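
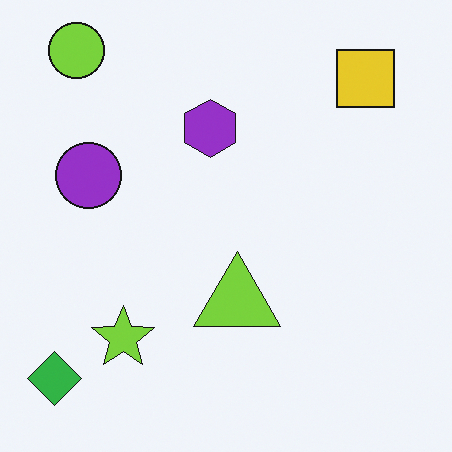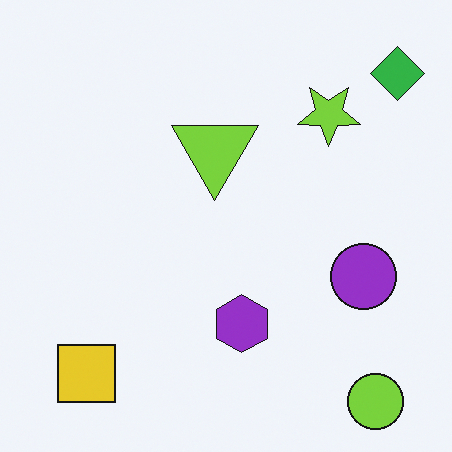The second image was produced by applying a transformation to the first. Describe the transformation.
Rotated 180°.

The lime circle sits in the top-left of the first image and the bottom-right of the second — consistent with a whole-image 180° rotation.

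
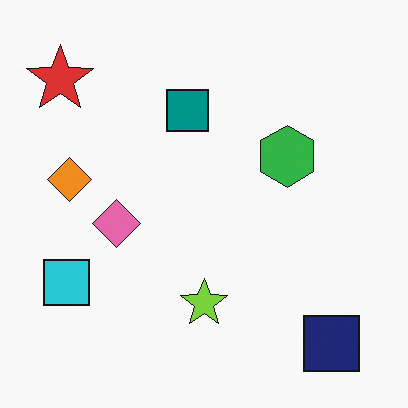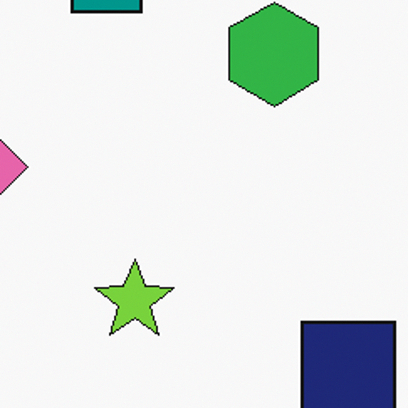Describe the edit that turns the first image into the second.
Cropped to a noticeably smaller region and rescaled.

The visible shapes are larger and the field of view is narrower; shapes near the original edges may be partly or wholly outside the frame — a crop-and-rescale.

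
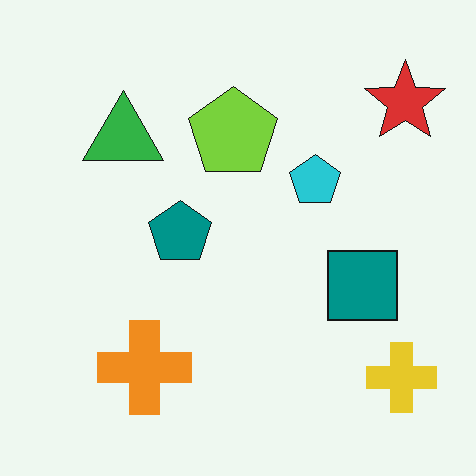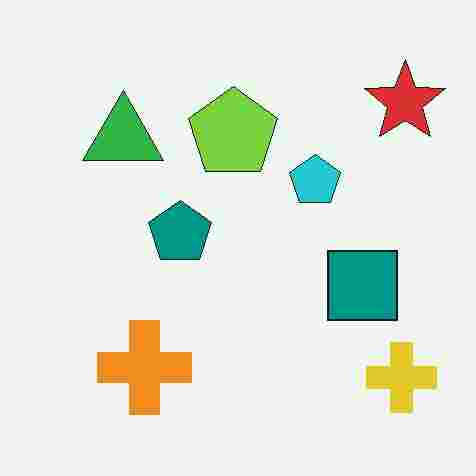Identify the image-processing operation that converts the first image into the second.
The image was heavily JPEG-compressed with obvious blocking artifacts.

Blocky 8×8 compression artifacts appear around shape edges and the flat background shows ringing — characteristic JPEG degradation.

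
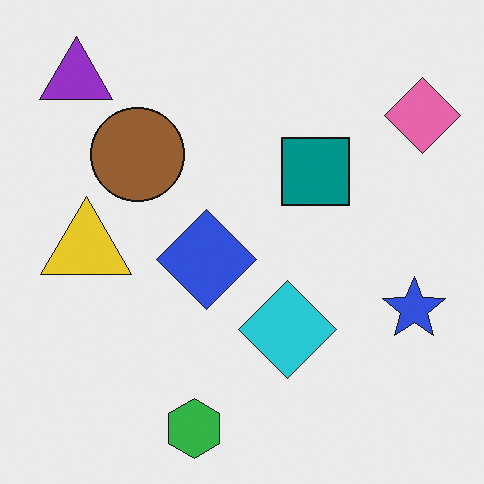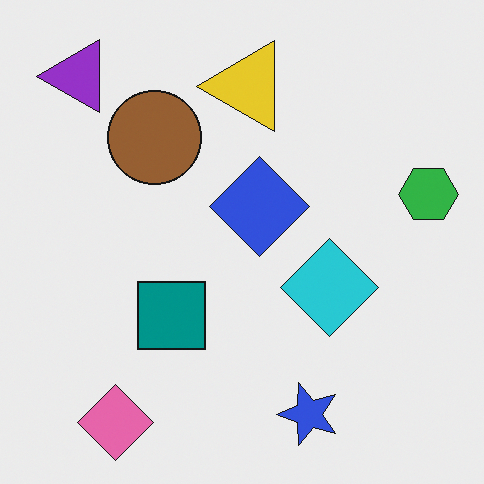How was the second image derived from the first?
The second image is the first transposed (reflected across the top-left ↔ bottom-right diagonal).

Shapes have swapped their row and column positions — what was in the top-right is now in the bottom-left — a diagonal reflection.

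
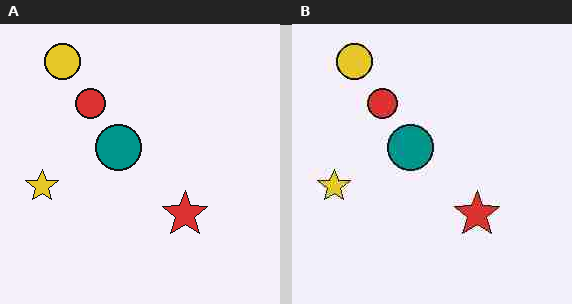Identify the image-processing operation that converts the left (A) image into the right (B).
This is the original image degraded with heavy JPEG compression.

Blocky 8×8 compression artifacts appear around shape edges and the flat background shows ringing — characteristic JPEG degradation.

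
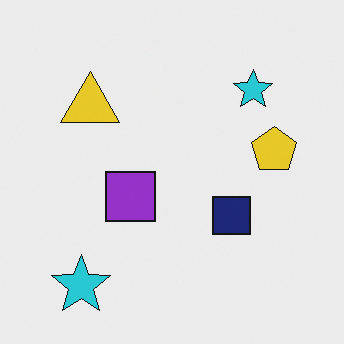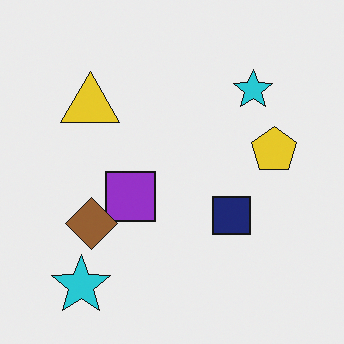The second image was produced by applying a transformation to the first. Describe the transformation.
The second image is the first overlaid with an additional brown diamond.

A brown diamond appears in the second image that is absent from the first.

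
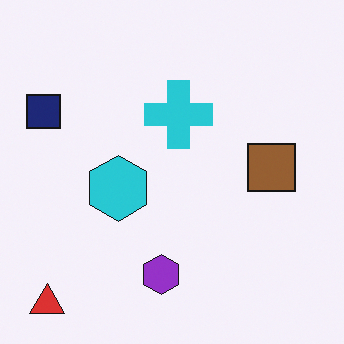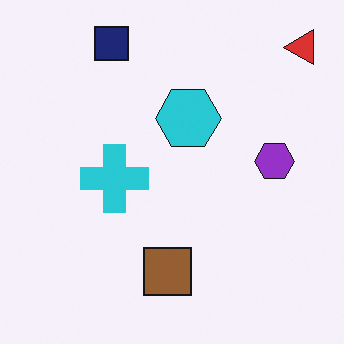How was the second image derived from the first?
The image was transposed (reflected across the top-left ↔ bottom-right diagonal).

Shapes have swapped their row and column positions — what was in the top-right is now in the bottom-left — a diagonal reflection.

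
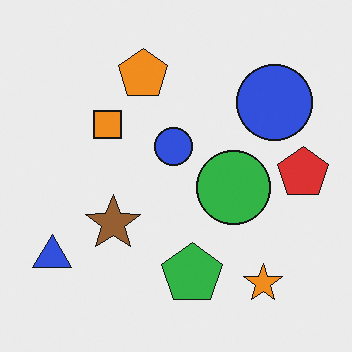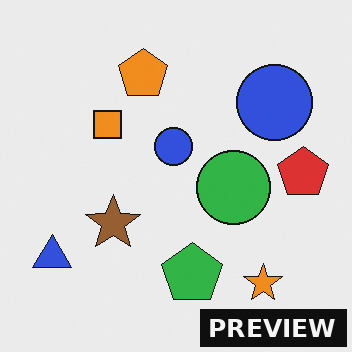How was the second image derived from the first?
It was watermarked with the text "PREVIEW" in the lower-right corner.

A dark label reading "PREVIEW" appears in the lower-right corner.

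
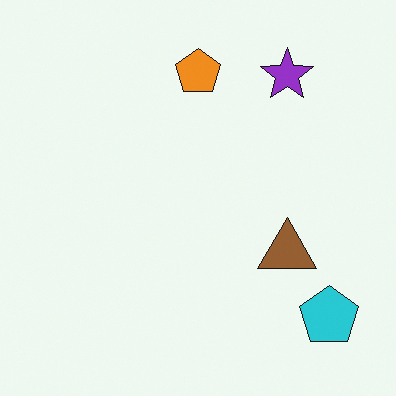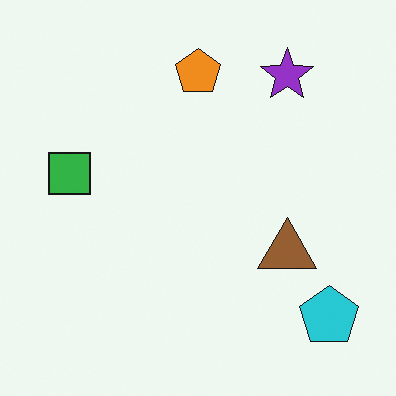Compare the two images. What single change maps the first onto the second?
The image was overlaid with an additional green square.

A green square appears in the second image that is absent from the first.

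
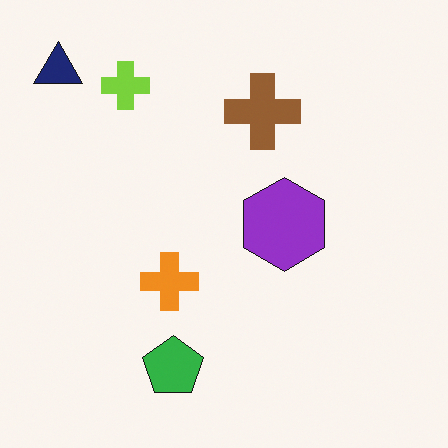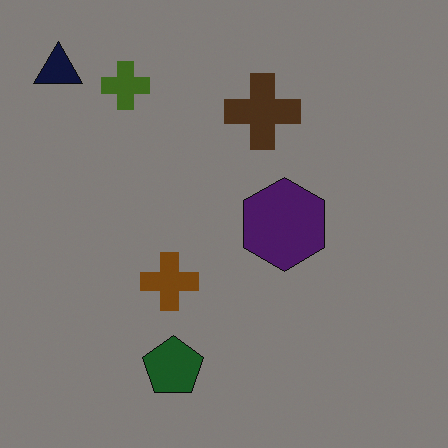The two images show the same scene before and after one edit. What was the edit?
Noticeably darkened.

Every pixel — background and shapes alike — is uniformly darkened.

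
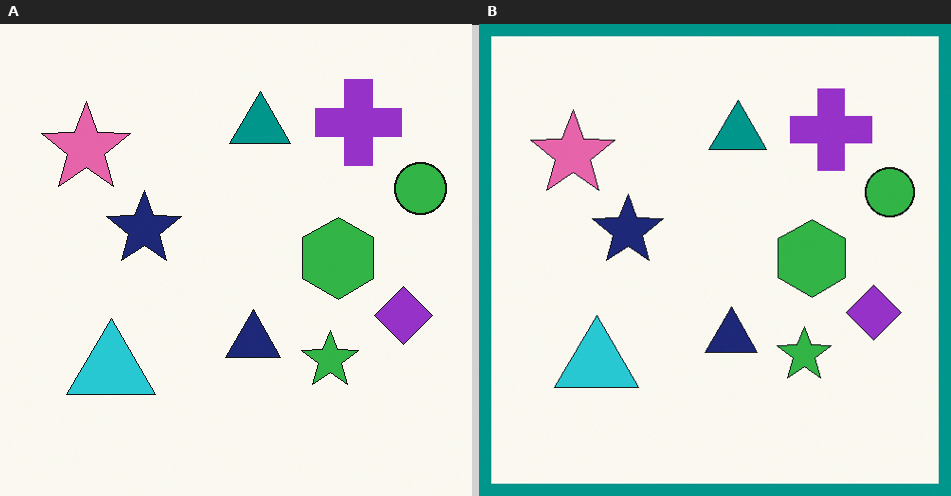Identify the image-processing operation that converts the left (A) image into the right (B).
The image was framed with a teal border.

A solid teal frame runs around the edge of the right (B) image, with the content slightly shrunk inside it.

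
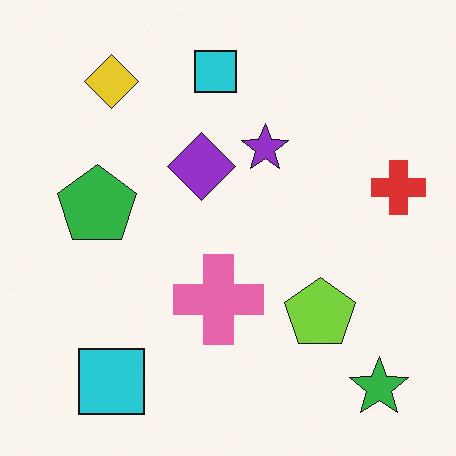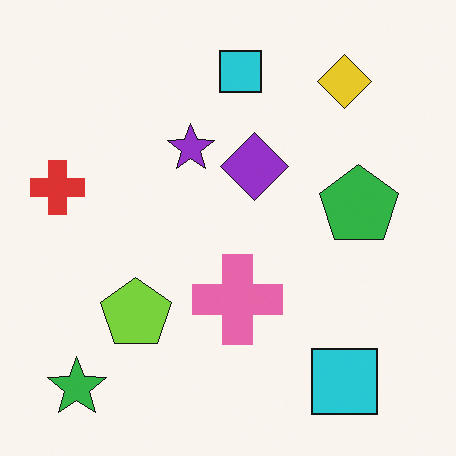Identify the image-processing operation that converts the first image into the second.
It was flipped horizontally (left ↔ right).

The red cross is in the right of the first image and the left of the second — shapes on opposite sides of the vertical midline have swapped in a mirror flip.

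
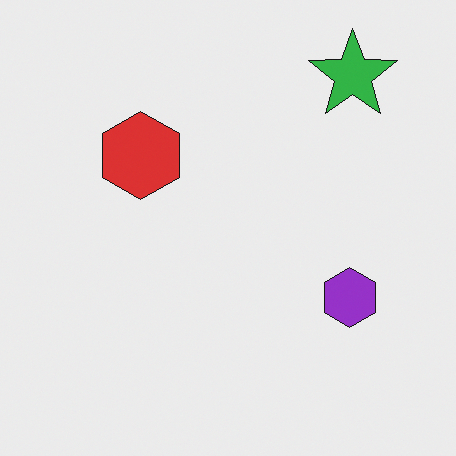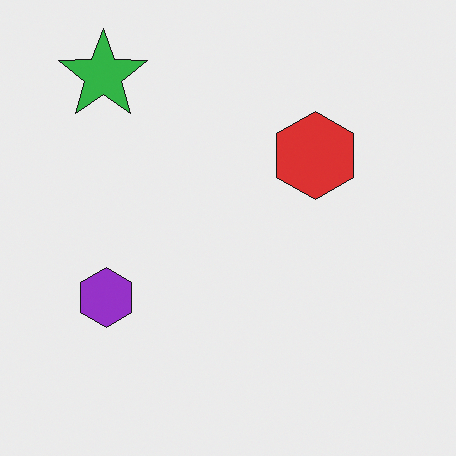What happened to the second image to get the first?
The transformation is: flipped horizontally (left ↔ right).

The green star is in the top-left of the second image and the top-right of the first — shapes on opposite sides of the vertical midline have swapped in a mirror flip.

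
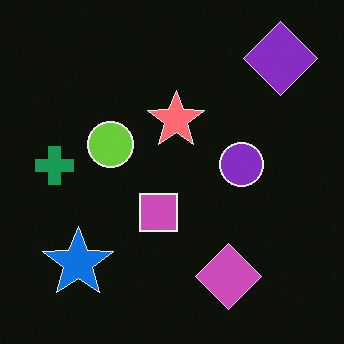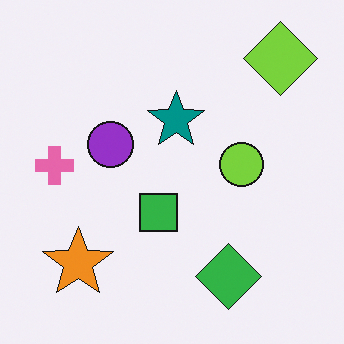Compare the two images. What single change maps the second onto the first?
This is the original image color-inverted (negative).

The light background has become dark and every shape's color is its complement — a photographic negative.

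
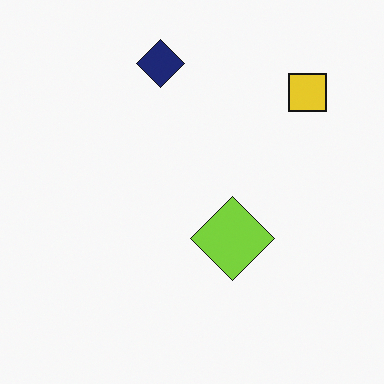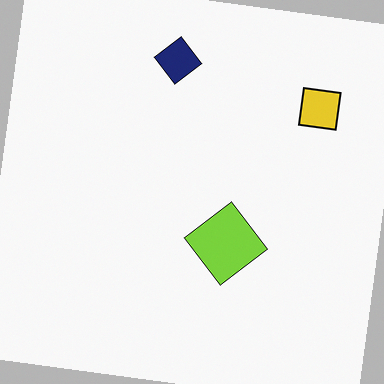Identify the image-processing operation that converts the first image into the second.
It was rotated clockwise by a small amount.

Every shape is tilted by the same angle and the image corners show triangular fill wedges — a whole-image rotation by a non-right angle.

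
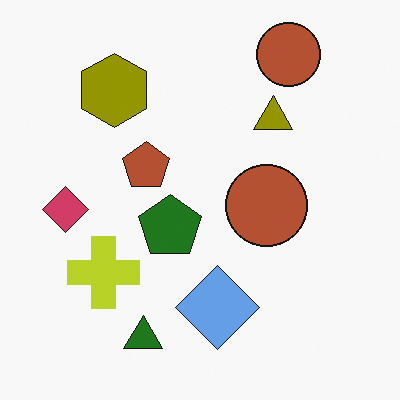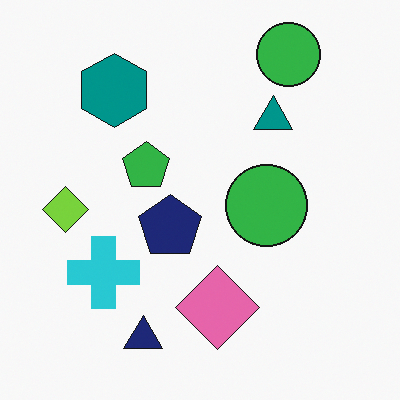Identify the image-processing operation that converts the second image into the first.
Hue-shifted through roughly half the color wheel.

Every shape's color has rotated by the same amount around the hue wheel — a uniform hue shift.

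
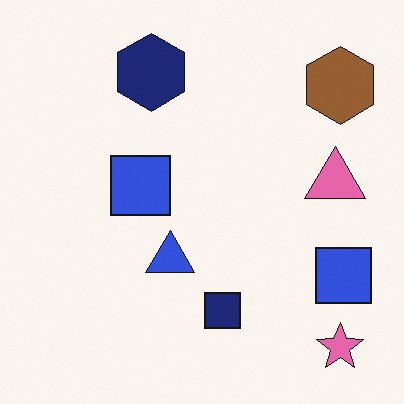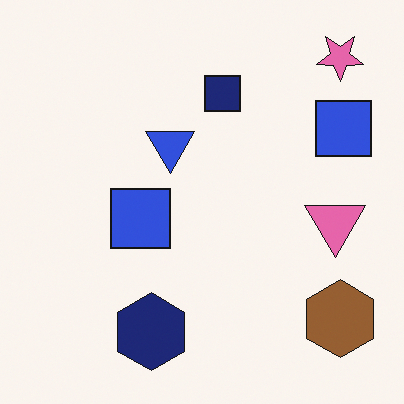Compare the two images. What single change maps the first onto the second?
The second image is the first flipped vertically (top ↔ bottom).

The pink star is in the bottom-right of the first image and the top-right of the second — shapes on opposite sides of the horizontal midline have swapped in a mirror flip.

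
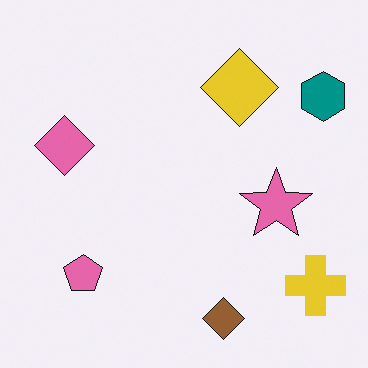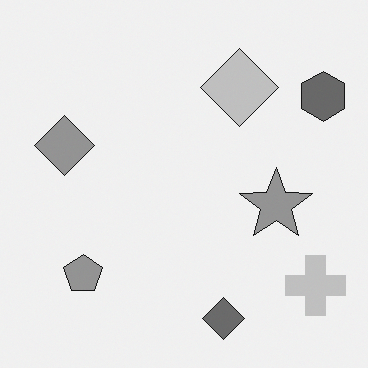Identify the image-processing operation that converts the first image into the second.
It was converted to grayscale.

All color is removed — every shape is now a shade of grey.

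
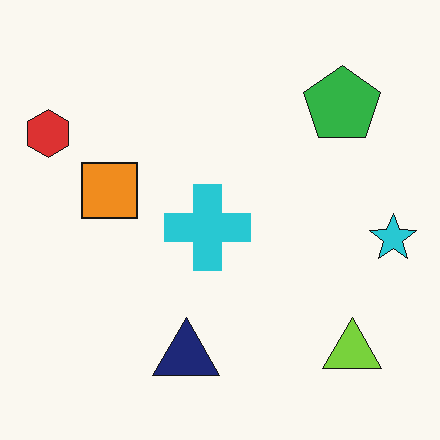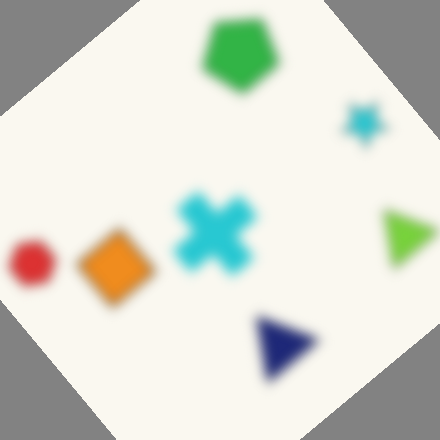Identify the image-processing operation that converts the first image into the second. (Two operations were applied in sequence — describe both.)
The image was heavily blurred, then rotated counter-clockwise by a large amount — several tens of degrees.

Shape edges and outlines are uniformly softened across the whole image. Every shape is tilted by the same angle and the image corners show triangular fill wedges — a whole-image rotation by a non-right angle.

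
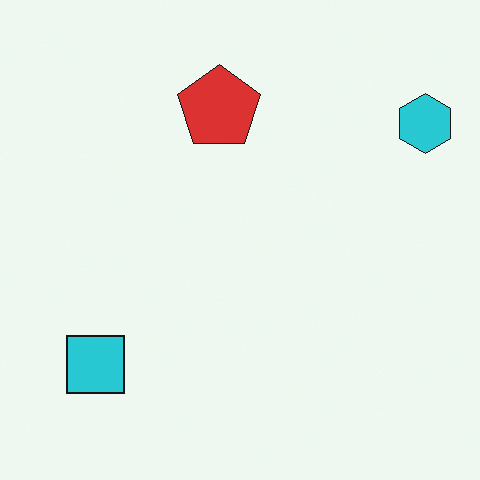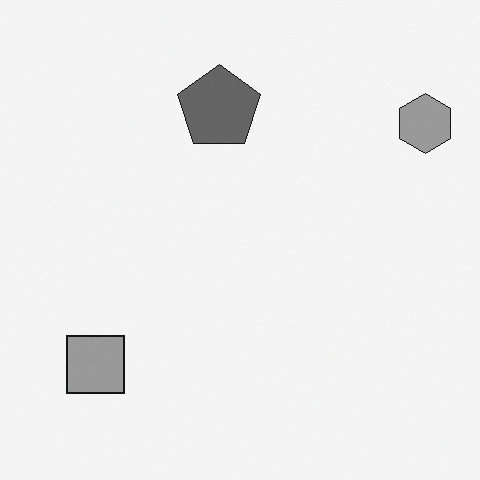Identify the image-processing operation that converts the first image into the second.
This is the original image converted to grayscale.

All color is removed — every shape is now a shade of grey.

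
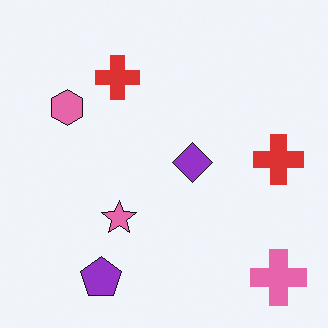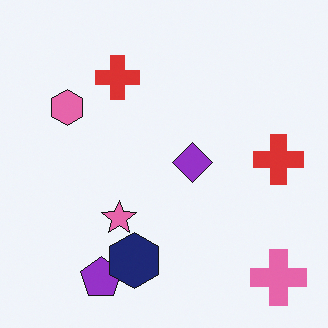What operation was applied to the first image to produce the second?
The transformation is: overlaid with an additional navy hexagon.

A navy hexagon appears in the second image that is absent from the first.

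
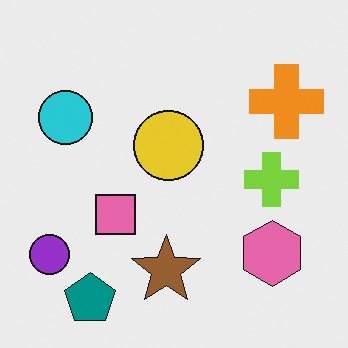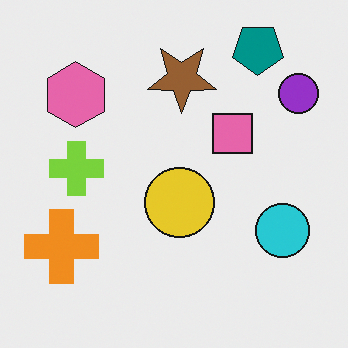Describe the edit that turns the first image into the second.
The image was rotated 180°.

The teal pentagon sits in the bottom-left of the first image and the top-right of the second — consistent with a whole-image 180° rotation.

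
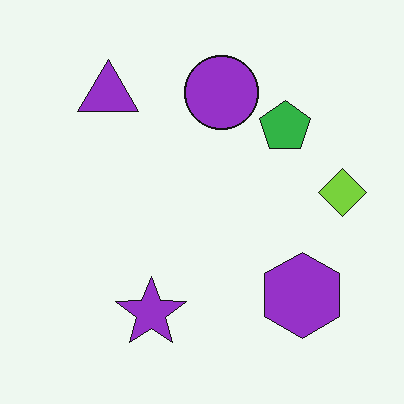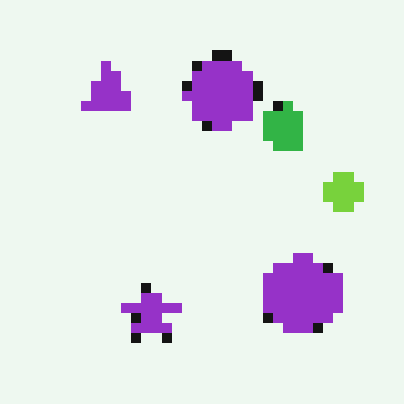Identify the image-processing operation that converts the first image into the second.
The transformation is: heavily pixelated into large blocks.

Shapes are reduced to large square blocks; fine edges and outlines are lost — a downscale-then-upscale (mosaic) effect.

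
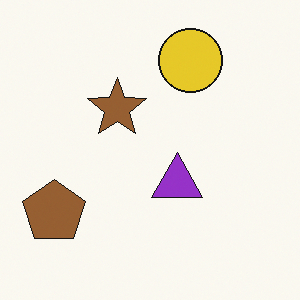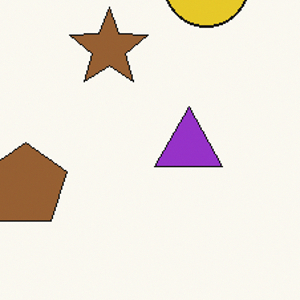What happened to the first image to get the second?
The second image is the first cropped to a modestly smaller region and rescaled.

The visible shapes are larger and the field of view is narrower; shapes near the original edges may be partly or wholly outside the frame — a crop-and-rescale.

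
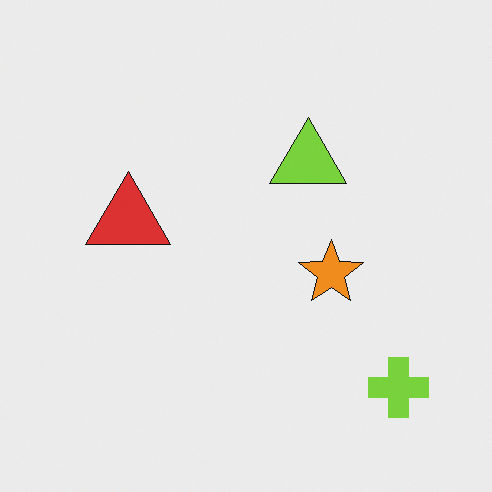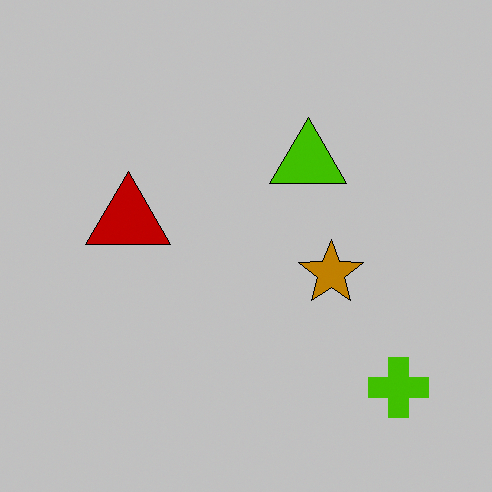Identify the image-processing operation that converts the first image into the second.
This is the original image aggressively posterized.

Each flat color has snapped to a coarser quantized level — most visibly, the near-white background has dropped to a flat grey.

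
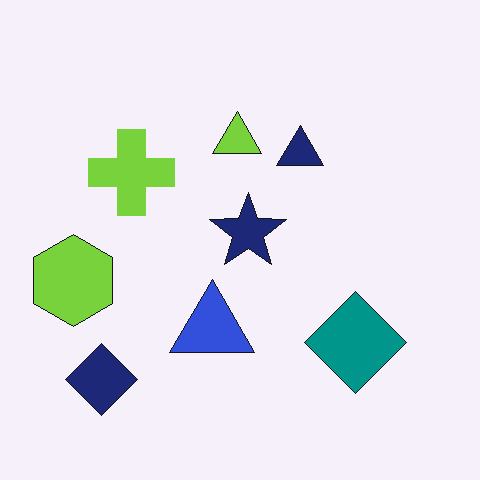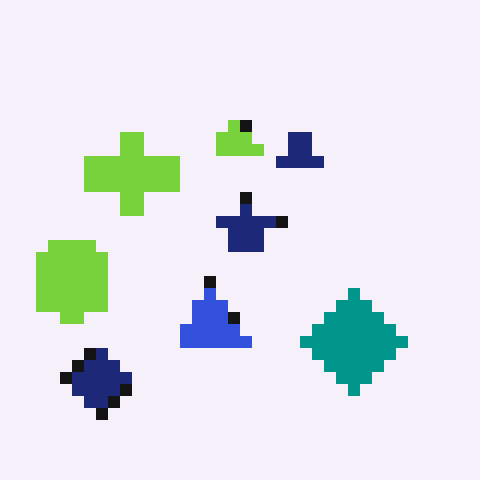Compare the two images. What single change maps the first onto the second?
The transformation is: coarsely pixelated.

Shapes are reduced to large square blocks; fine edges and outlines are lost — a downscale-then-upscale (mosaic) effect.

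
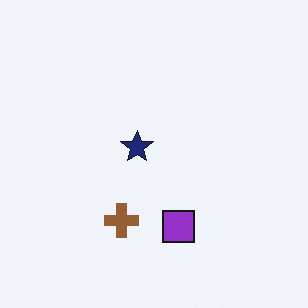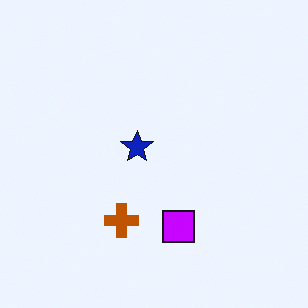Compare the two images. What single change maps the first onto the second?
The transformation is: made much more vivid (saturation change).

All colors are more vivid — a global saturation change.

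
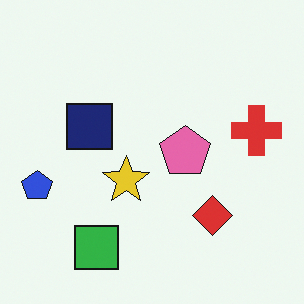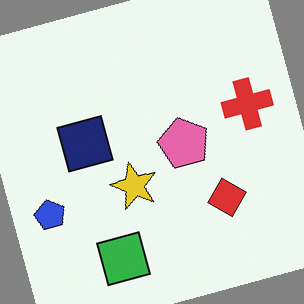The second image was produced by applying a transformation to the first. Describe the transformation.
It was rotated counter-clockwise by a moderate amount.

Every shape is tilted by the same angle and the image corners show triangular fill wedges — a whole-image rotation by a non-right angle.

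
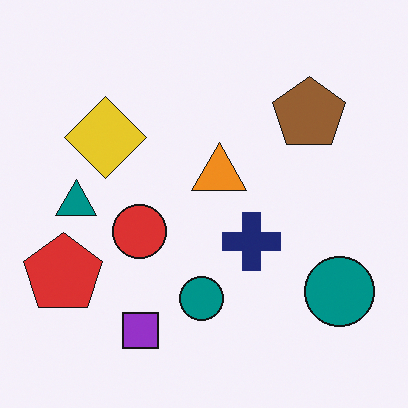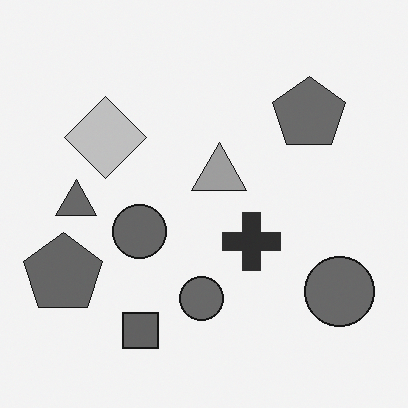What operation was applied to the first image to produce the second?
The image was converted to grayscale.

All color is removed — every shape is now a shade of grey.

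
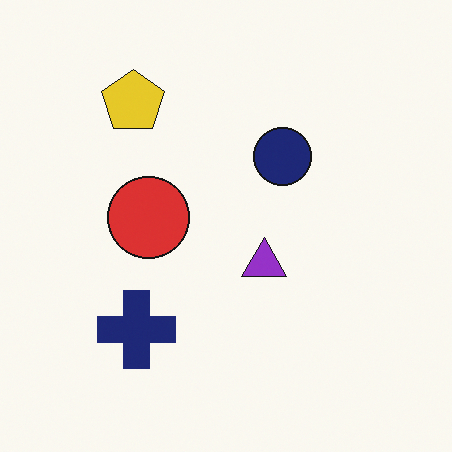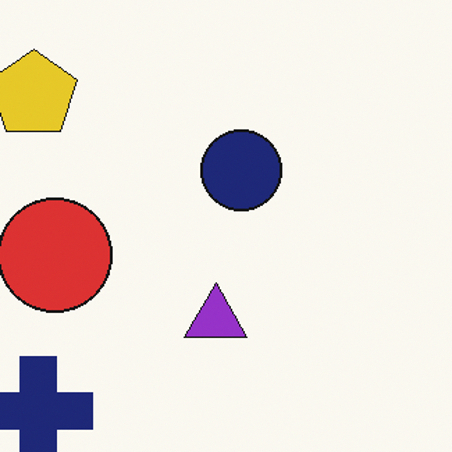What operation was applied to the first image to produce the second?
Cropped to a modestly smaller region and rescaled.

The visible shapes are larger and the field of view is narrower; shapes near the original edges may be partly or wholly outside the frame — a crop-and-rescale.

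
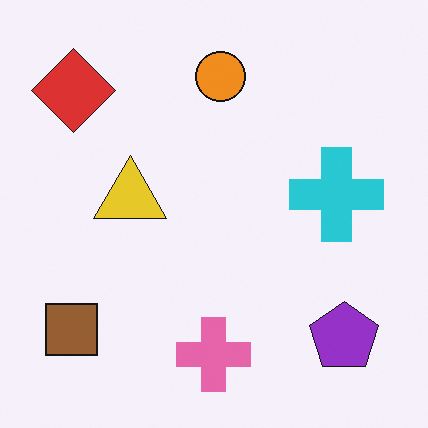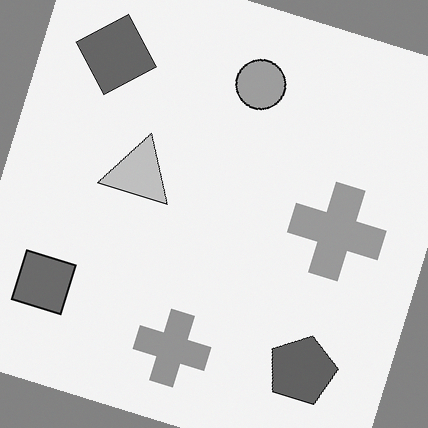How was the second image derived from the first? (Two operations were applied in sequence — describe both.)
It was converted to grayscale, then rotated clockwise by a moderate amount.

All color is removed — every shape is now a shade of grey. Every shape is tilted by the same angle and the image corners show triangular fill wedges — a whole-image rotation by a non-right angle.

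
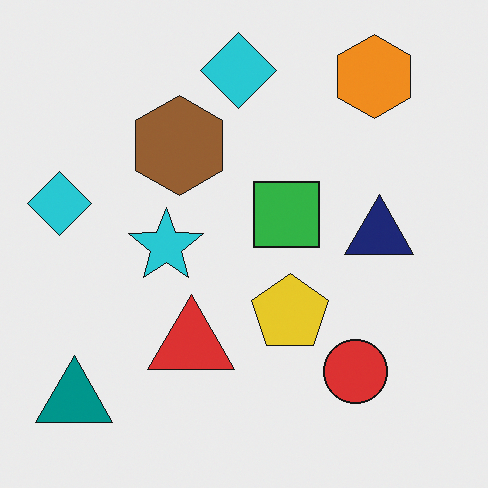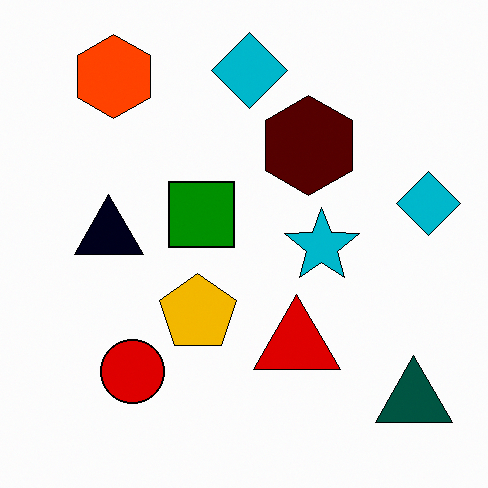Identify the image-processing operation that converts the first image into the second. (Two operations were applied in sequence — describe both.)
The second image is the first flipped horizontally (left ↔ right), then boosted in contrast.

The teal triangle is in the bottom-left of the first image and the bottom-right of the second — shapes on opposite sides of the vertical midline have swapped in a mirror flip. Tones are pushed away from mid-grey across the whole image — a global contrast change.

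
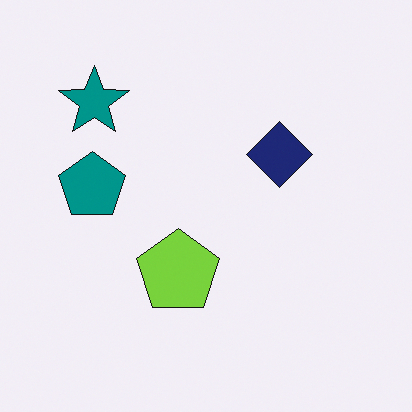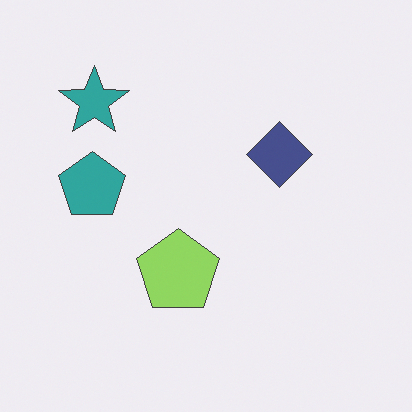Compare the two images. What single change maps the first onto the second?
Given slightly reduced contrast.

Tones are pushed toward mid-grey across the whole image — a global contrast change.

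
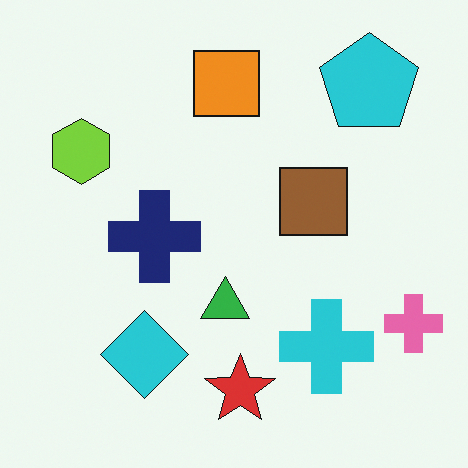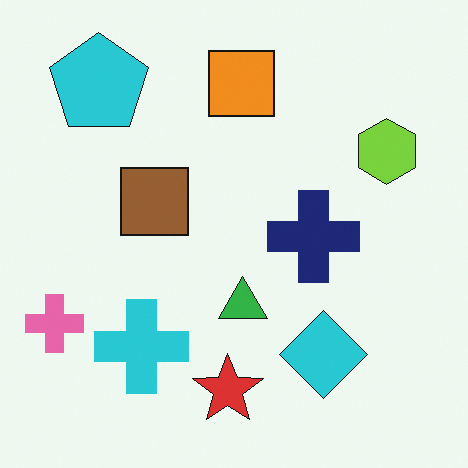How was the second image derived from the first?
The image was flipped horizontally (left ↔ right).

The pink cross is in the bottom-right of the first image and the bottom-left of the second — shapes on opposite sides of the vertical midline have swapped in a mirror flip.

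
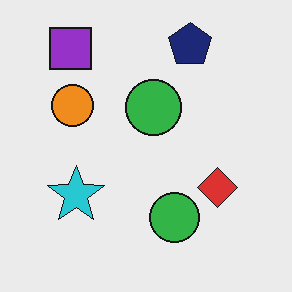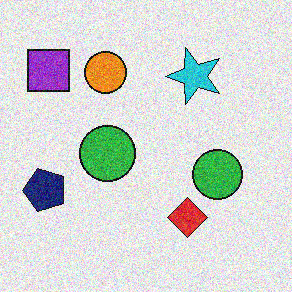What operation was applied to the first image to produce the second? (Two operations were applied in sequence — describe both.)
The second image is the first degraded with moderate additive noise, then transposed (reflected across the top-left ↔ bottom-right diagonal).

Random speckle covers the whole image, including the flat background. Shapes have swapped their row and column positions — what was in the top-right is now in the bottom-left — a diagonal reflection.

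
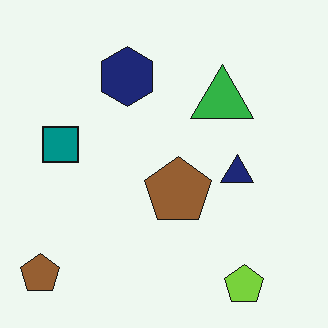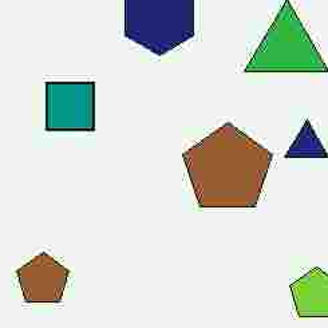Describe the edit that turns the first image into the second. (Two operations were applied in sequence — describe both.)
The image was heavily JPEG-compressed with obvious blocking artifacts, then cropped to a modestly smaller region and rescaled.

Blocky 8×8 compression artifacts appear around shape edges and the flat background shows ringing — characteristic JPEG degradation. The visible shapes are larger and the field of view is narrower; shapes near the original edges may be partly or wholly outside the frame — a crop-and-rescale.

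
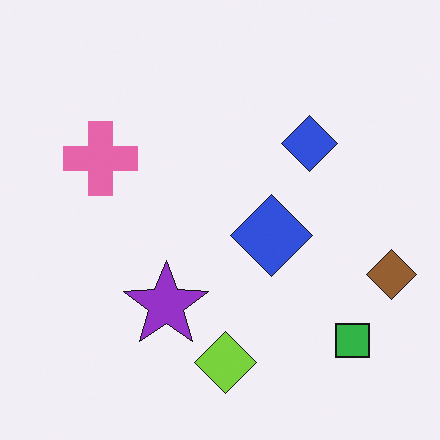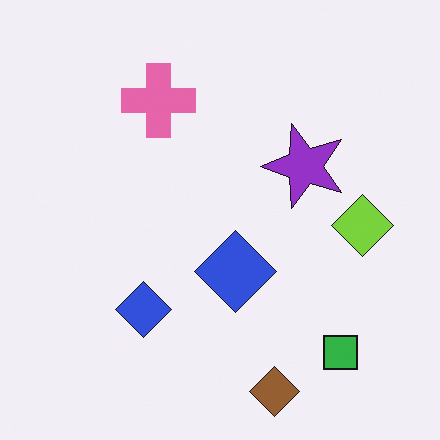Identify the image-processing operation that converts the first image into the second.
Transposed (reflected across the top-left ↔ bottom-right diagonal).

Shapes have swapped their row and column positions — what was in the top-right is now in the bottom-left — a diagonal reflection.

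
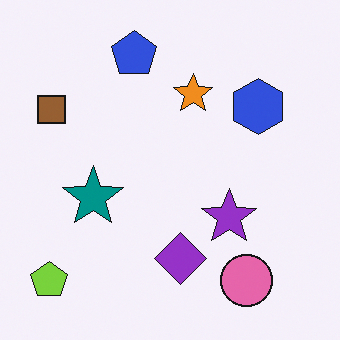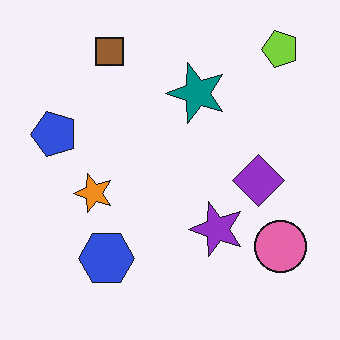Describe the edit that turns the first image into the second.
The image was transposed (reflected across the top-left ↔ bottom-right diagonal).

Shapes have swapped their row and column positions — what was in the top-right is now in the bottom-left — a diagonal reflection.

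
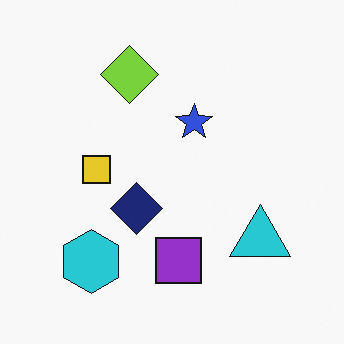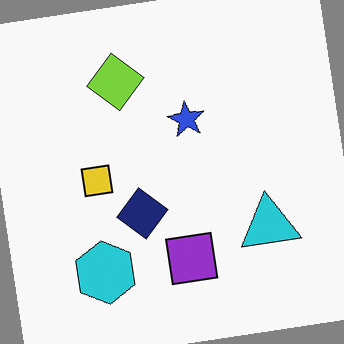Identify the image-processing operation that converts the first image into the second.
The transformation is: rotated counter-clockwise by a few degrees.

Every shape is tilted by the same angle and the image corners show triangular fill wedges — a whole-image rotation by a non-right angle.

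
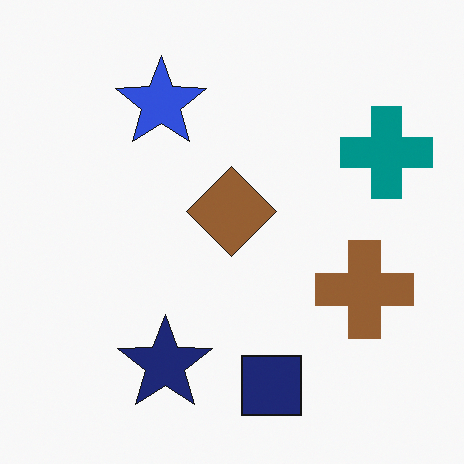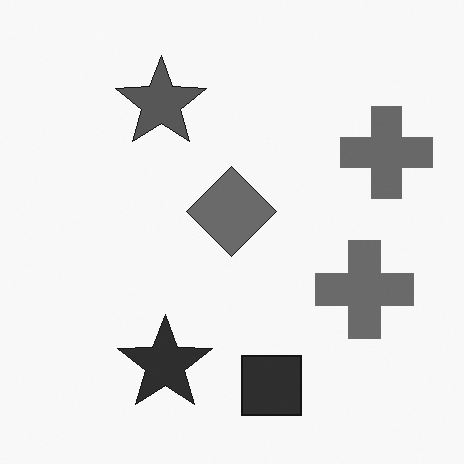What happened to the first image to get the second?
The second image is the first converted to grayscale.

All color is removed — every shape is now a shade of grey.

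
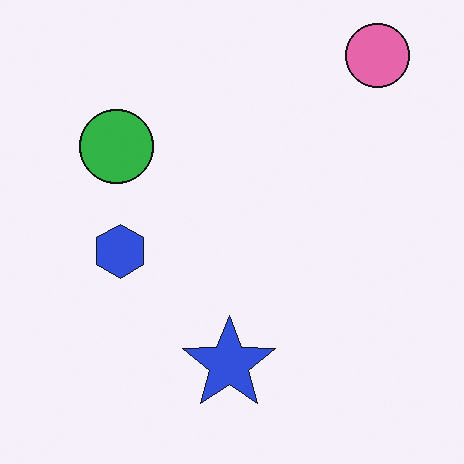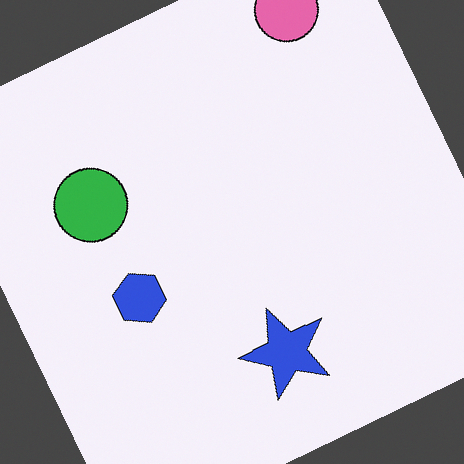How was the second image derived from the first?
The second image is the first rotated counter-clockwise by a moderate amount.

Every shape is tilted by the same angle and the image corners show triangular fill wedges — a whole-image rotation by a non-right angle.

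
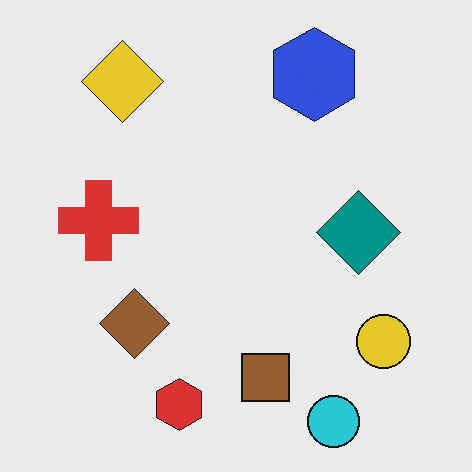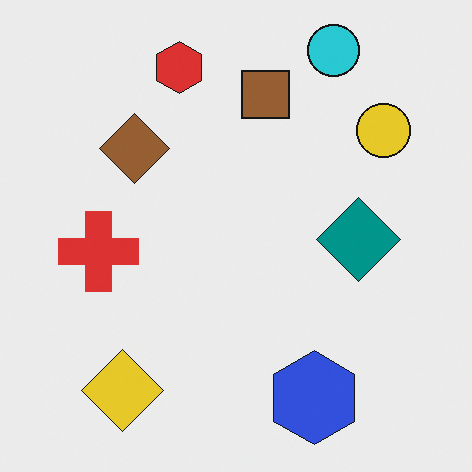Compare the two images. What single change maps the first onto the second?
The image was flipped vertically (top ↔ bottom).

The cyan circle is in the bottom-right of the first image and the top-right of the second — shapes on opposite sides of the horizontal midline have swapped in a mirror flip.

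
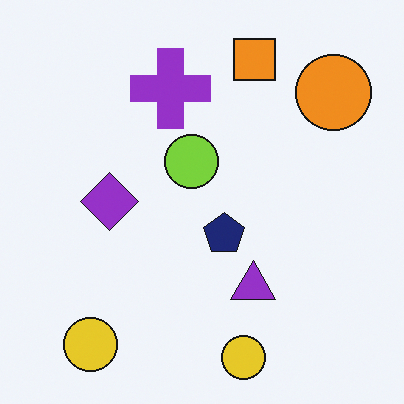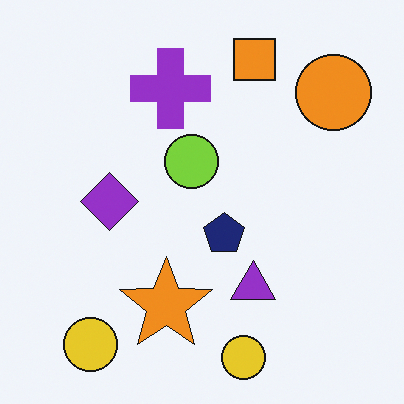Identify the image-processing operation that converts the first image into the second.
The image was overlaid with an additional orange star.

An orange star appears in the second image that is absent from the first.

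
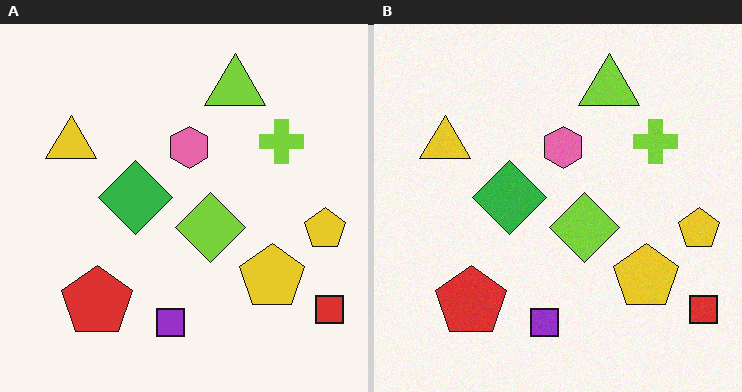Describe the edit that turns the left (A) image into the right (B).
The image was degraded with subtle gaussian noise.

Random speckle covers the whole image, including the flat background.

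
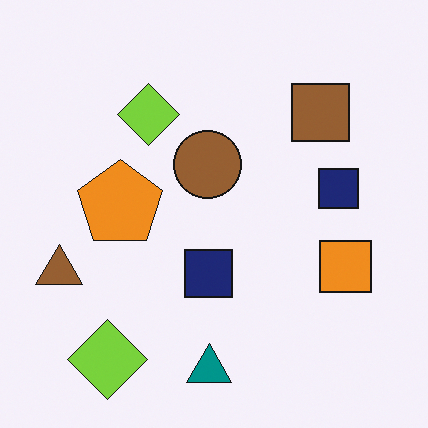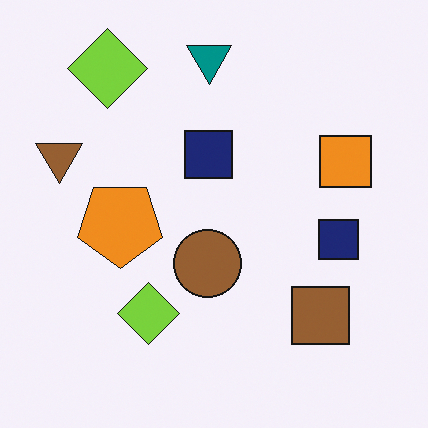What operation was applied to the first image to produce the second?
The transformation is: flipped vertically (top ↔ bottom).

The teal triangle is in the bottom of the first image and the top of the second — shapes on opposite sides of the horizontal midline have swapped in a mirror flip.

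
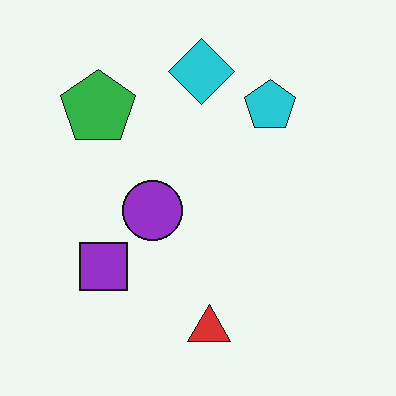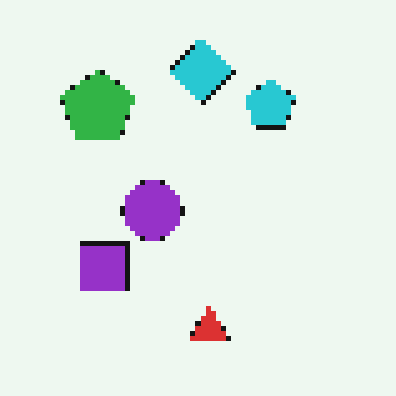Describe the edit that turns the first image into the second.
The transformation is: lightly pixelated (a mild mosaic effect).

Shapes are reduced to large square blocks; fine edges and outlines are lost — a downscale-then-upscale (mosaic) effect.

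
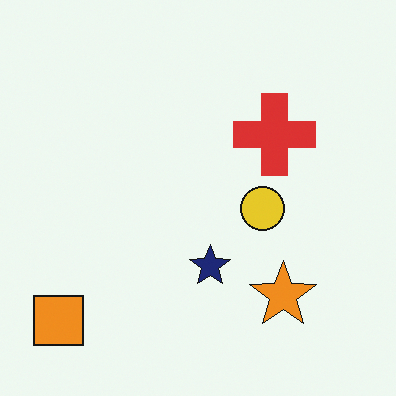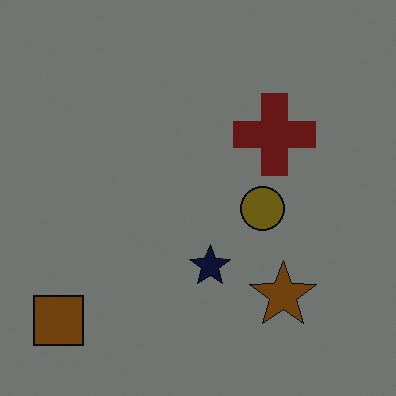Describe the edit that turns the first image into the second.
This is the original image darkened a lot.

Every pixel — background and shapes alike — is uniformly darkened.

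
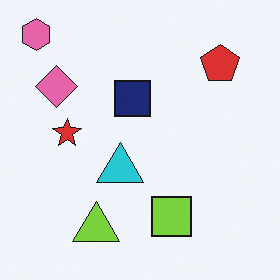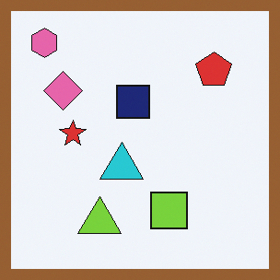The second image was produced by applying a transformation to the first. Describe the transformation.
Framed with a brown border.

A solid brown frame runs around the edge of the second image, with the content slightly shrunk inside it.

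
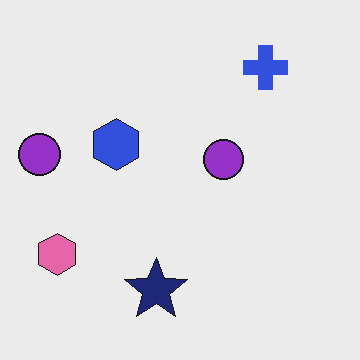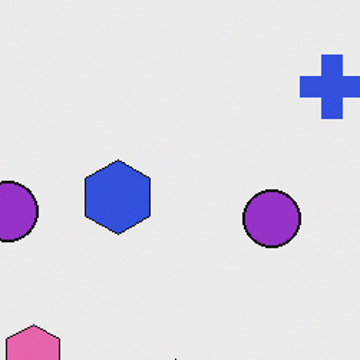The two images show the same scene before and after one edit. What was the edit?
The transformation is: cropped to a modestly smaller region and rescaled.

The visible shapes are larger and the field of view is narrower; shapes near the original edges may be partly or wholly outside the frame — a crop-and-rescale.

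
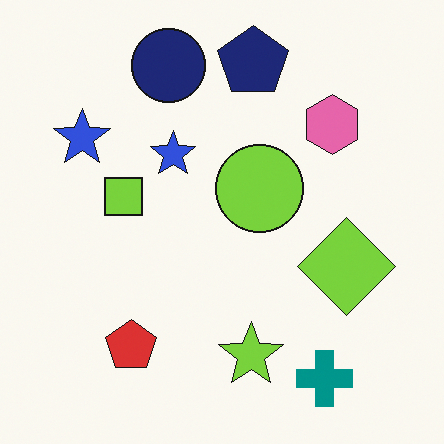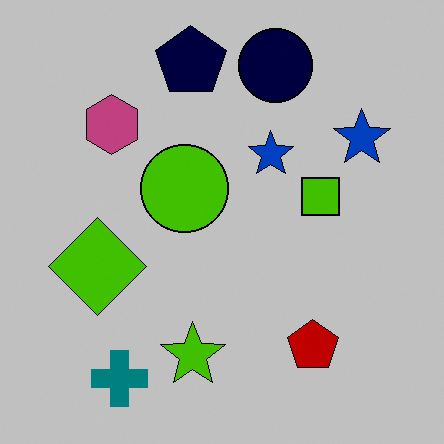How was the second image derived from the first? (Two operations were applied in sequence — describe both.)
This is the original image flipped horizontally (left ↔ right), then aggressively posterized.

The lime diamond is in the right of the first image and the left of the second — shapes on opposite sides of the vertical midline have swapped in a mirror flip. Each flat color has snapped to a coarser quantized level — most visibly, the near-white background has dropped to a flat grey.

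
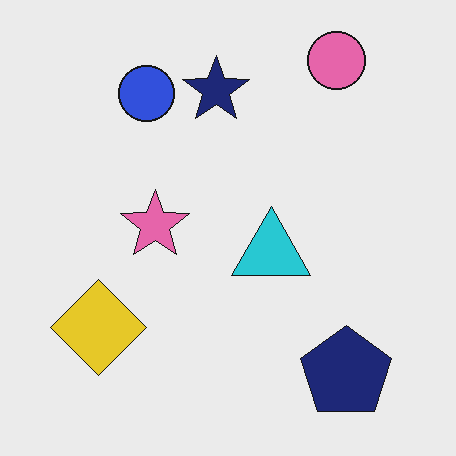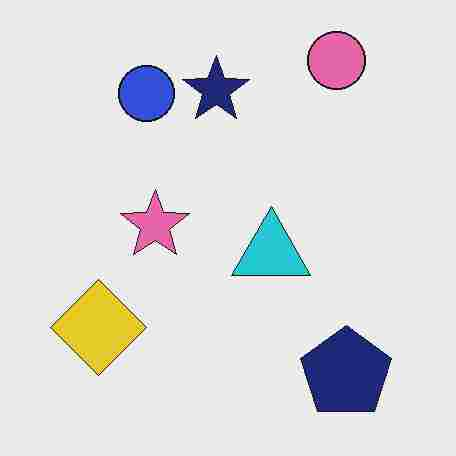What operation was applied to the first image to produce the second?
Heavily JPEG-compressed with obvious blocking artifacts.

Blocky 8×8 compression artifacts appear around shape edges and the flat background shows ringing — characteristic JPEG degradation.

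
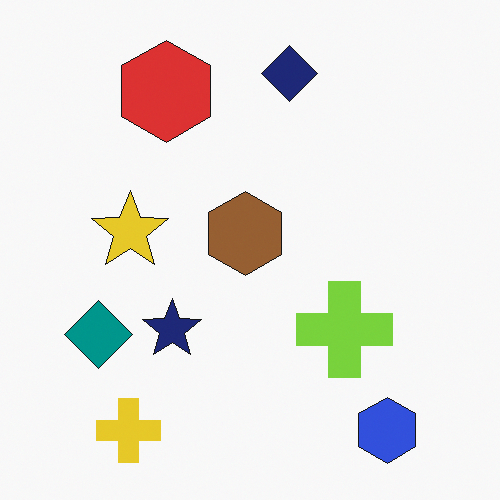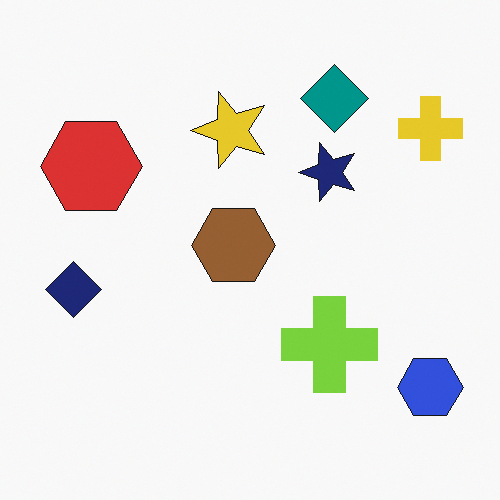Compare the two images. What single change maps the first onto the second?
Transposed (reflected across the top-left ↔ bottom-right diagonal).

Shapes have swapped their row and column positions — what was in the top-right is now in the bottom-left — a diagonal reflection.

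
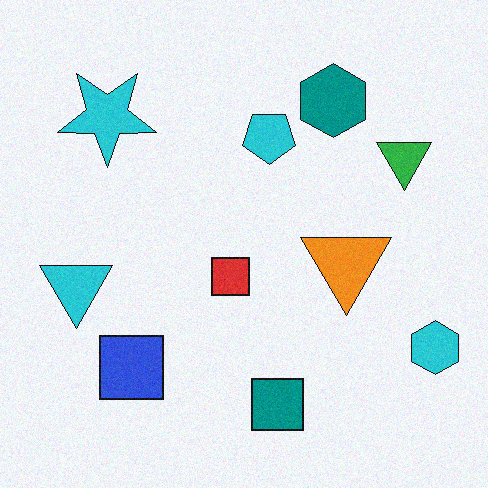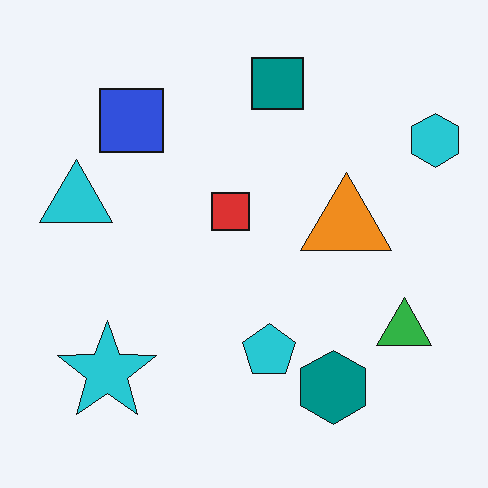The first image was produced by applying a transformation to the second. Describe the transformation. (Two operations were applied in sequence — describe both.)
It was flipped vertically (top ↔ bottom), then degraded with light additive noise.

The teal square is in the top of the second image and the bottom of the first — shapes on opposite sides of the horizontal midline have swapped in a mirror flip. Random speckle covers the whole image, including the flat background.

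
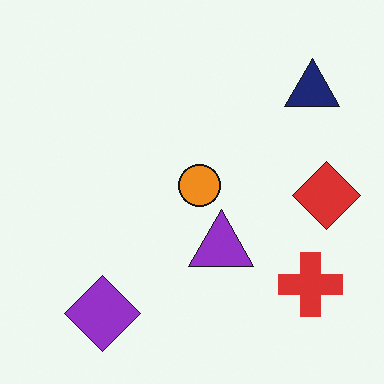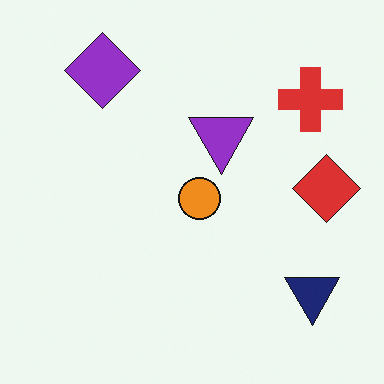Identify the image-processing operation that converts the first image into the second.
The second image is the first flipped vertically (top ↔ bottom).

The purple diamond is in the bottom-left of the first image and the top-left of the second — shapes on opposite sides of the horizontal midline have swapped in a mirror flip.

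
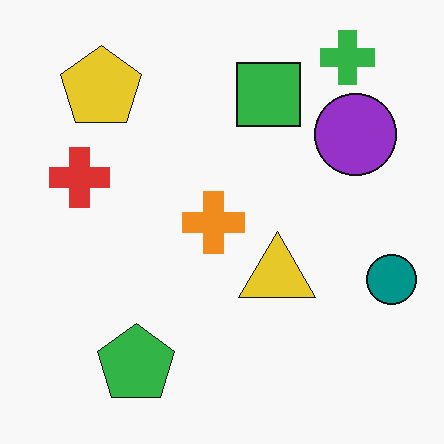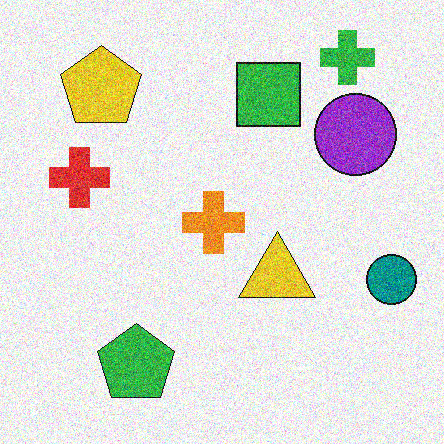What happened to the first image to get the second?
The transformation is: degraded with heavy additive noise.

Random speckle covers the whole image, including the flat background.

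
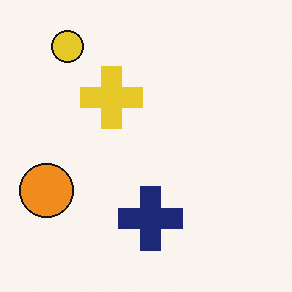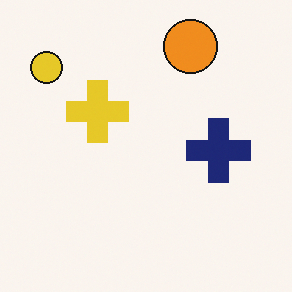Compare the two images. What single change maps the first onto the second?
It was transposed (reflected across the top-left ↔ bottom-right diagonal).

Shapes have swapped their row and column positions — what was in the top-right is now in the bottom-left — a diagonal reflection.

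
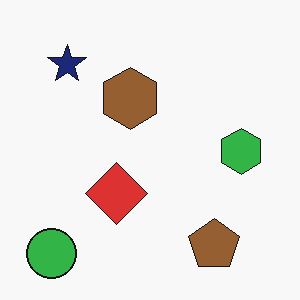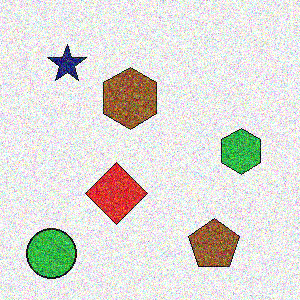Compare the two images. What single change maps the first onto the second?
The image was degraded with a thick layer of grain.

Random speckle covers the whole image, including the flat background.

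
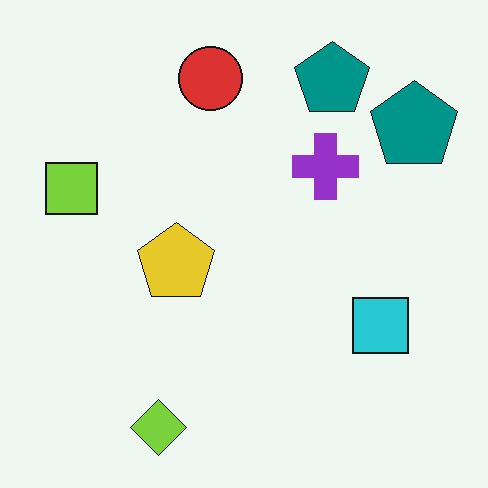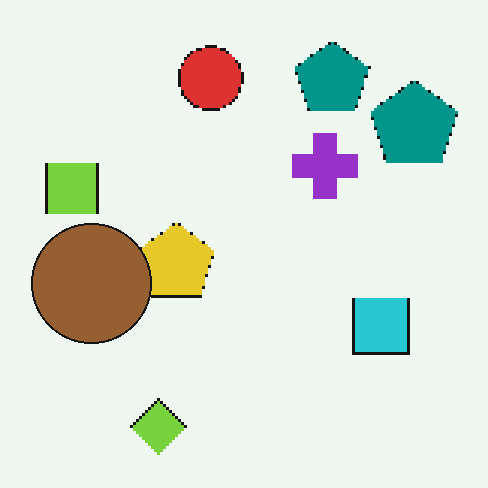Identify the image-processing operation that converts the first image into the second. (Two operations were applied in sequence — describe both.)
This is the original image lightly pixelated (a mild mosaic effect), then overlaid with an additional brown circle.

Shapes are reduced to large square blocks; fine edges and outlines are lost — a downscale-then-upscale (mosaic) effect. A brown circle appears in the second image that is absent from the first.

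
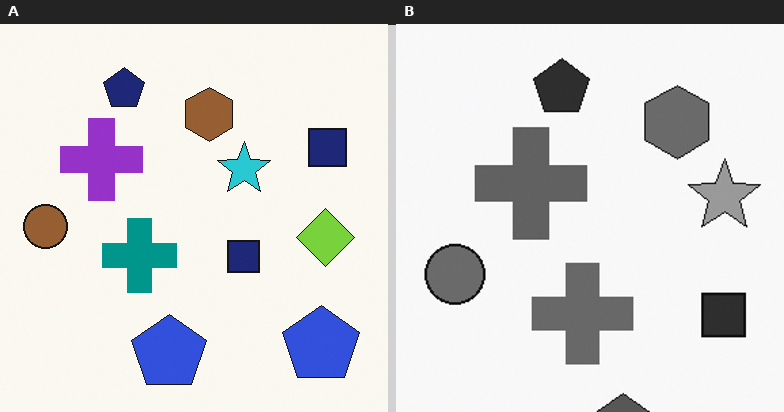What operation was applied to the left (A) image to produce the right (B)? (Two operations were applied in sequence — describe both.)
The transformation is: converted to grayscale, then cropped to a modestly smaller region and rescaled.

All color is removed — every shape is now a shade of grey. The visible shapes are larger and the field of view is narrower; shapes near the original edges may be partly or wholly outside the frame — a crop-and-rescale.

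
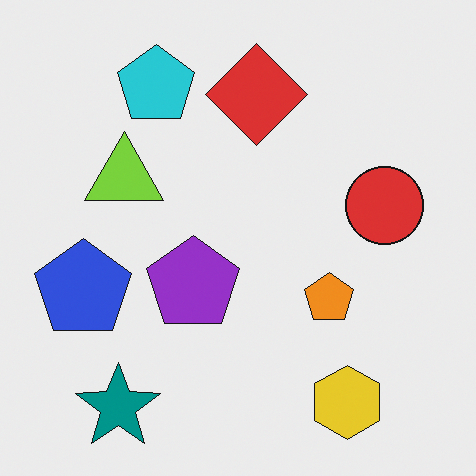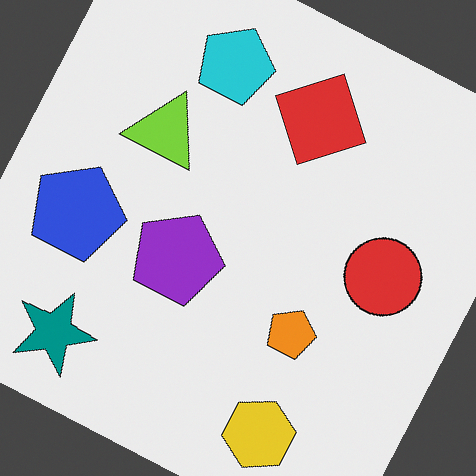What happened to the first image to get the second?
Rotated clockwise by a moderate amount.

Every shape is tilted by the same angle and the image corners show triangular fill wedges — a whole-image rotation by a non-right angle.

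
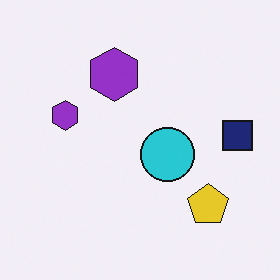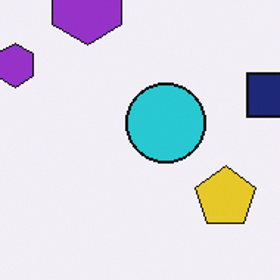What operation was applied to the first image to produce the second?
The transformation is: cropped to a modestly smaller region and rescaled.

The visible shapes are larger and the field of view is narrower; shapes near the original edges may be partly or wholly outside the frame — a crop-and-rescale.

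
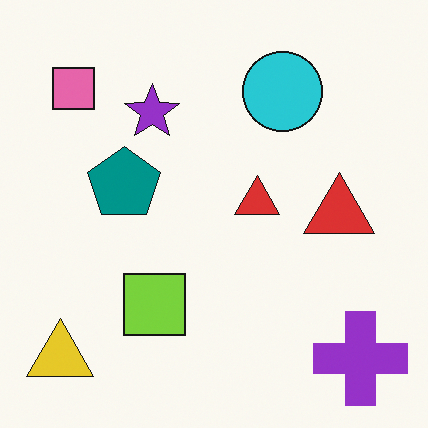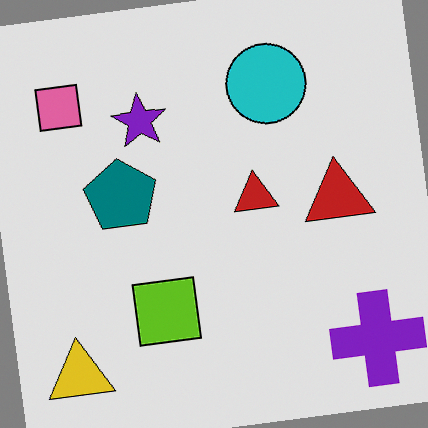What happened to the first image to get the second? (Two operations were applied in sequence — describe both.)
The transformation is: rotated counter-clockwise by a small amount, then posterized to a reduced palette.

Every shape is tilted by the same angle and the image corners show triangular fill wedges — a whole-image rotation by a non-right angle. Each flat color has snapped to a coarser quantized level — most visibly, the near-white background has dropped to a flat grey.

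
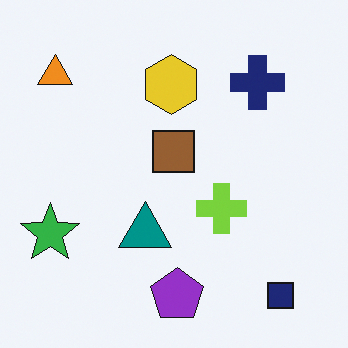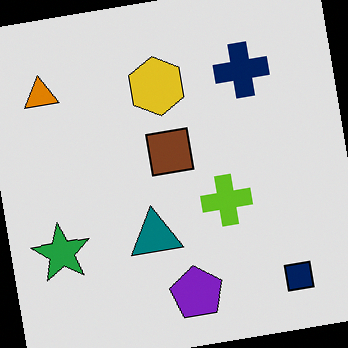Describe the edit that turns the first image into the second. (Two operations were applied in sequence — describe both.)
It was moderately posterized, then rotated counter-clockwise by a slight angle.

Each flat color has snapped to a coarser quantized level — most visibly, the near-white background has dropped to a flat grey. Every shape is tilted by the same angle and the image corners show triangular fill wedges — a whole-image rotation by a non-right angle.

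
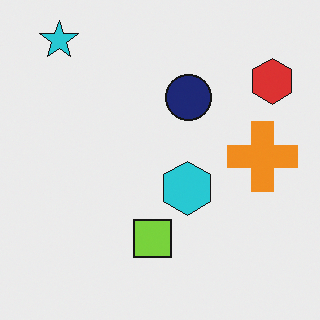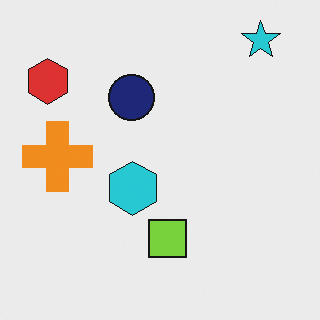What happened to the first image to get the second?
This is the original image flipped horizontally (left ↔ right).

The red hexagon is in the top-right of the first image and the top-left of the second — shapes on opposite sides of the vertical midline have swapped in a mirror flip.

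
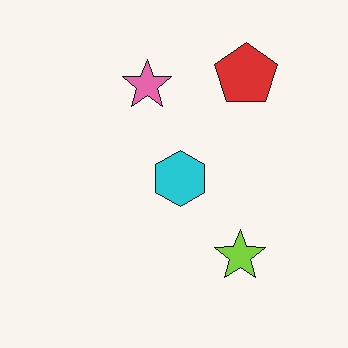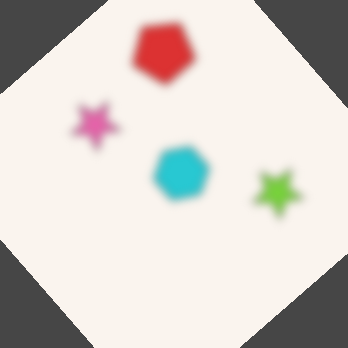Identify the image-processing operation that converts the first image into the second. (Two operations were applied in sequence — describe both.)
Moderately blurred, then rotated counter-clockwise by a large amount — several tens of degrees.

Shape edges and outlines are uniformly softened across the whole image. Every shape is tilted by the same angle and the image corners show triangular fill wedges — a whole-image rotation by a non-right angle.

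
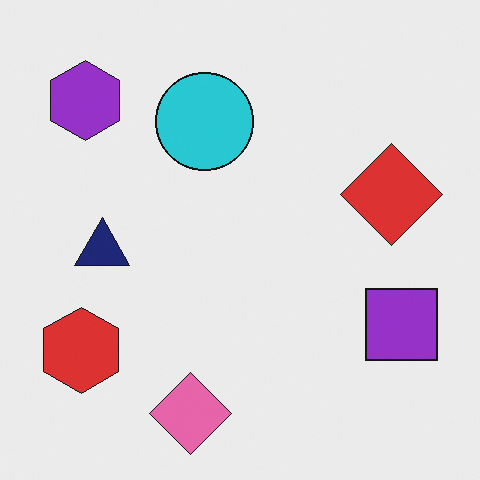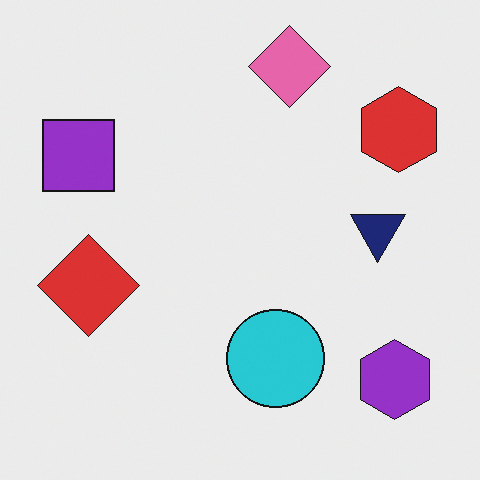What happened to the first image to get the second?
It was rotated 180°.

The purple hexagon sits in the top-left of the first image and the bottom-right of the second — consistent with a whole-image 180° rotation.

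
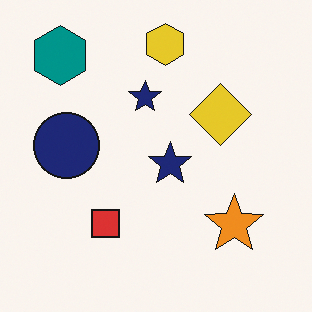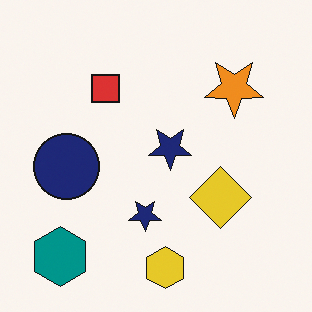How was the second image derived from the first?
This is the original image flipped vertically (top ↔ bottom).

The yellow hexagon is in the top of the first image and the bottom of the second — shapes on opposite sides of the horizontal midline have swapped in a mirror flip.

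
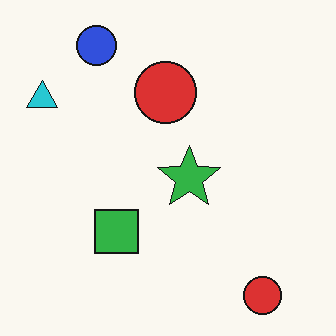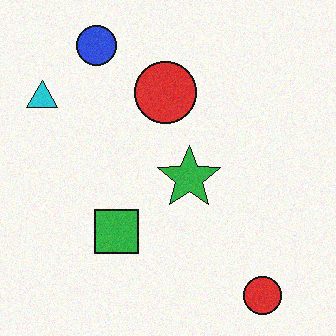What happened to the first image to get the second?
It was degraded with light additive noise.

Random speckle covers the whole image, including the flat background.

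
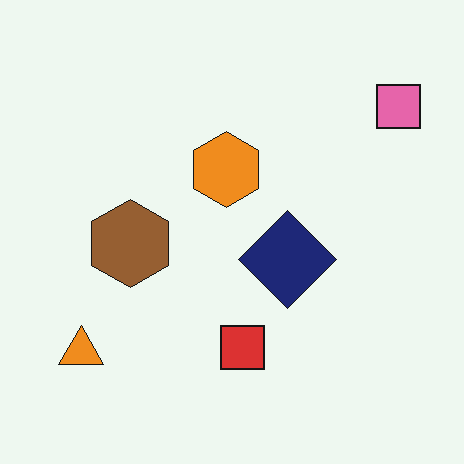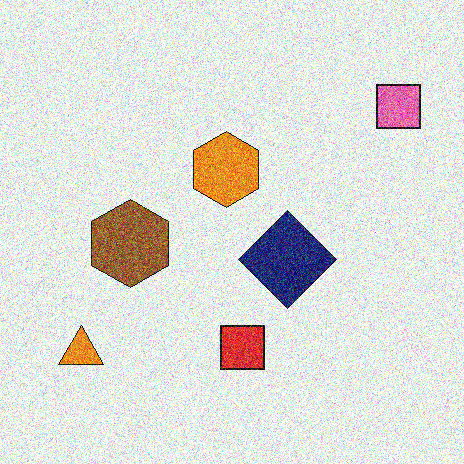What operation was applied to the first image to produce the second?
The second image is the first degraded with heavy additive noise.

Random speckle covers the whole image, including the flat background.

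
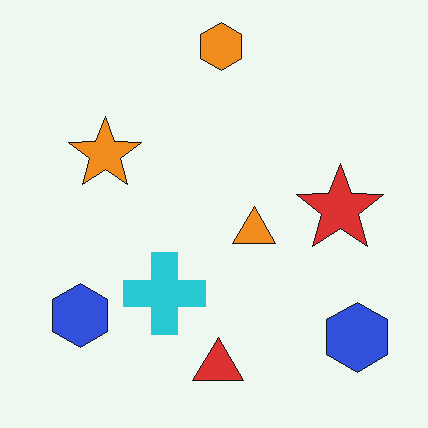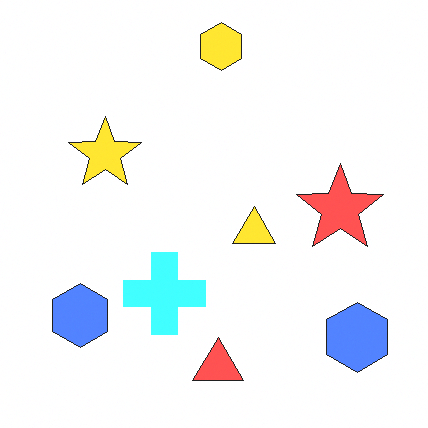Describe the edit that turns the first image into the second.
This is the original image substantially brightened.

Every pixel — background and shapes alike — is uniformly brightened.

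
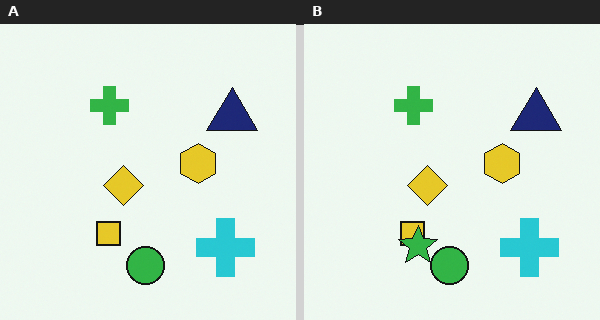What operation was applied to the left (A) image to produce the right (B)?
It was overlaid with an additional green star.

A green star appears in the right (B) image that is absent from the left (A).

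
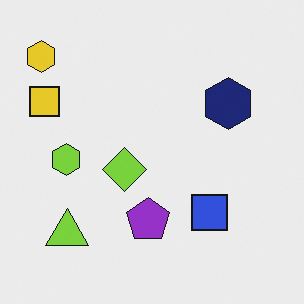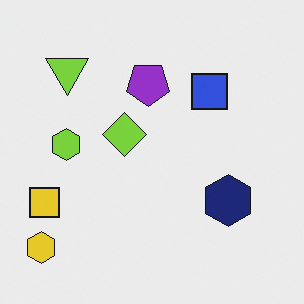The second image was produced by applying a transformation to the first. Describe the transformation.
The transformation is: flipped vertically (top ↔ bottom).

The yellow hexagon is in the top-left of the first image and the bottom-left of the second — shapes on opposite sides of the horizontal midline have swapped in a mirror flip.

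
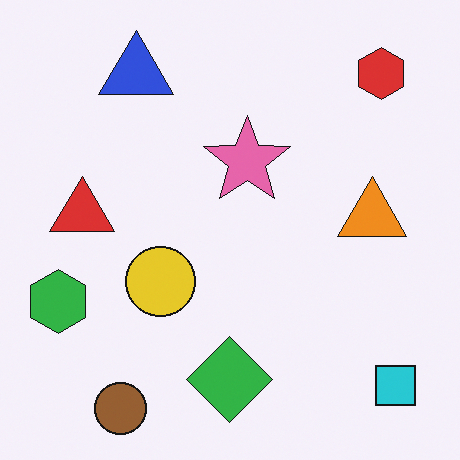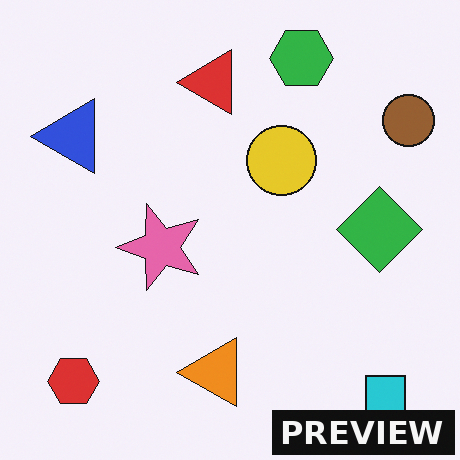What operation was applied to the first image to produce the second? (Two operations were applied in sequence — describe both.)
Transposed (reflected across the top-left ↔ bottom-right diagonal), then watermarked with the text "PREVIEW" in the lower-right corner.

Shapes have swapped their row and column positions — what was in the top-right is now in the bottom-left — a diagonal reflection. A dark label reading "PREVIEW" appears in the lower-right corner.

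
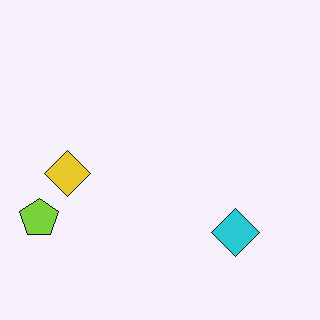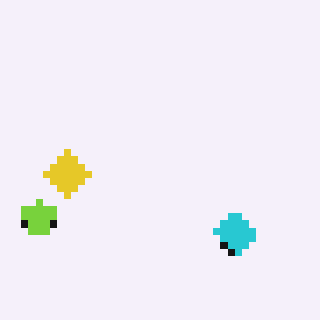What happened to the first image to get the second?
It was moderately pixelated.

Shapes are reduced to large square blocks; fine edges and outlines are lost — a downscale-then-upscale (mosaic) effect.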